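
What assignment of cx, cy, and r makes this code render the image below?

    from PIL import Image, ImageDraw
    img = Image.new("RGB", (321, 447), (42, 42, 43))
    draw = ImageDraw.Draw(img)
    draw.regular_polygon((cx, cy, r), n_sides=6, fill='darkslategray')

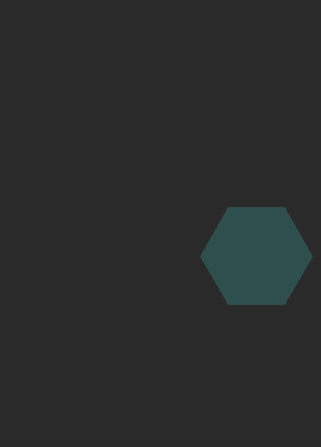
cx = 256, cy = 256, r = 56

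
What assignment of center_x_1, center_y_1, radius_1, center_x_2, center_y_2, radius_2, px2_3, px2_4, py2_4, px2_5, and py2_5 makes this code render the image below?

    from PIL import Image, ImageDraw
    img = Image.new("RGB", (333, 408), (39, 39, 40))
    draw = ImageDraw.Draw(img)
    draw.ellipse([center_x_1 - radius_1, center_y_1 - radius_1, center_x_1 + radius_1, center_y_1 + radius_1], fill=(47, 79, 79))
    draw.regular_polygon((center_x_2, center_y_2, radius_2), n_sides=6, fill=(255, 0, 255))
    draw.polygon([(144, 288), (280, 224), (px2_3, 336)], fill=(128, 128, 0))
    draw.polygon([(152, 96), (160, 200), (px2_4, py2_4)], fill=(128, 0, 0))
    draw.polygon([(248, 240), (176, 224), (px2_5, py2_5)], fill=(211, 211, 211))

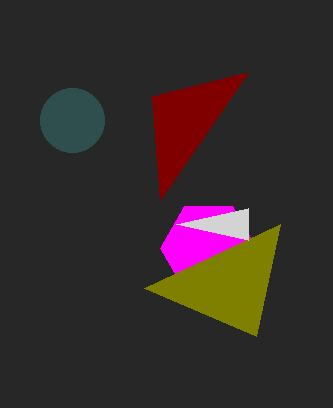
center_x_1 = 72, center_y_1 = 120, radius_1 = 32, center_x_2 = 208, center_y_2 = 248, radius_2 = 48, px2_3 = 256, px2_4 = 248, py2_4 = 72, px2_5 = 248, py2_5 = 208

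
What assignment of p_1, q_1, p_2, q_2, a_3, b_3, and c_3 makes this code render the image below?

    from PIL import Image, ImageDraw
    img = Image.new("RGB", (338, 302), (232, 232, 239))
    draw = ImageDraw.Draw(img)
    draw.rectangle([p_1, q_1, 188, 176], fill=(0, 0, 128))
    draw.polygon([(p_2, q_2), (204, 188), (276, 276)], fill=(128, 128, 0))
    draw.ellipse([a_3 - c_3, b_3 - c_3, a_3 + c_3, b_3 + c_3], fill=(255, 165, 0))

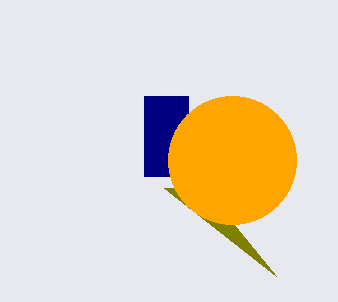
p_1 = 144, q_1 = 96, p_2 = 164, q_2 = 188, a_3 = 232, b_3 = 160, c_3 = 64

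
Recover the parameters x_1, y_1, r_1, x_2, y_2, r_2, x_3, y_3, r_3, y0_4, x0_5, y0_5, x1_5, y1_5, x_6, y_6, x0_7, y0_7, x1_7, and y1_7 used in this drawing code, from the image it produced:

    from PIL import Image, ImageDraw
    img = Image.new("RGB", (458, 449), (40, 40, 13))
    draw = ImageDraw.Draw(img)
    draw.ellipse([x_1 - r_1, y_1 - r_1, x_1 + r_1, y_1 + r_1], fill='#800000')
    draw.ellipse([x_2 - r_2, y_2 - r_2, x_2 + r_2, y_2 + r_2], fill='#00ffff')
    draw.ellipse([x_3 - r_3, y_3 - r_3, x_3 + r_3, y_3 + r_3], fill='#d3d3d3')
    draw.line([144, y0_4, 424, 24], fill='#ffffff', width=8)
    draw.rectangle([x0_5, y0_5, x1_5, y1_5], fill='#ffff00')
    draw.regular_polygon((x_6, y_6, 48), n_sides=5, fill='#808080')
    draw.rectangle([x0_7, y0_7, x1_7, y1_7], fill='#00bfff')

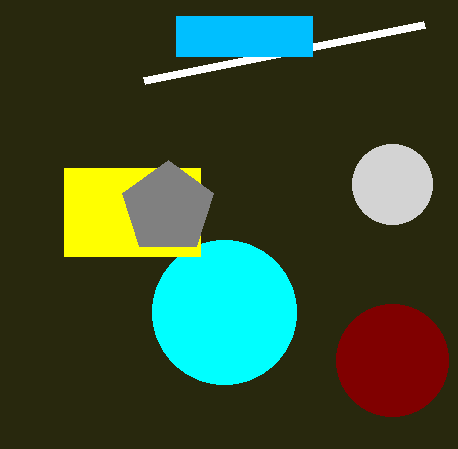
x_1 = 392; y_1 = 360; r_1 = 56; x_2 = 224; y_2 = 312; r_2 = 72; x_3 = 392; y_3 = 184; r_3 = 40; y0_4 = 80; x0_5 = 64; y0_5 = 168; x1_5 = 200; y1_5 = 256; x_6 = 168; y_6 = 208; x0_7 = 176; y0_7 = 16; x1_7 = 312; y1_7 = 56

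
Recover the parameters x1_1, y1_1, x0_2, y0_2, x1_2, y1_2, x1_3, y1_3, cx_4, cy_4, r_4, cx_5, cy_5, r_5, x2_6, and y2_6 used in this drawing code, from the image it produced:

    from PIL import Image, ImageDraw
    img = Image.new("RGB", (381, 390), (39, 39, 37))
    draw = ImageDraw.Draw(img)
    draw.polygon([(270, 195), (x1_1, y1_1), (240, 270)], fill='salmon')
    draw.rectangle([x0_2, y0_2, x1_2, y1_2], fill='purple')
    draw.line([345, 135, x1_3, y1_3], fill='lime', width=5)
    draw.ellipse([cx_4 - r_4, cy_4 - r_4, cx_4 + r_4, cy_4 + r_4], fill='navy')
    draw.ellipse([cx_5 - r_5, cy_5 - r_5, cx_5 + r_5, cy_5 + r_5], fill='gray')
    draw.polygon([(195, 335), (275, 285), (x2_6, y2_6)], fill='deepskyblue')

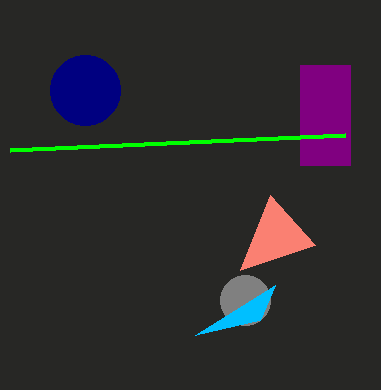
x1_1 = 315, y1_1 = 245, x0_2 = 300, y0_2 = 65, x1_2 = 350, y1_2 = 165, x1_3 = 10, y1_3 = 150, cx_4 = 85, cy_4 = 90, r_4 = 35, cx_5 = 245, cy_5 = 300, r_5 = 25, x2_6 = 260, y2_6 = 320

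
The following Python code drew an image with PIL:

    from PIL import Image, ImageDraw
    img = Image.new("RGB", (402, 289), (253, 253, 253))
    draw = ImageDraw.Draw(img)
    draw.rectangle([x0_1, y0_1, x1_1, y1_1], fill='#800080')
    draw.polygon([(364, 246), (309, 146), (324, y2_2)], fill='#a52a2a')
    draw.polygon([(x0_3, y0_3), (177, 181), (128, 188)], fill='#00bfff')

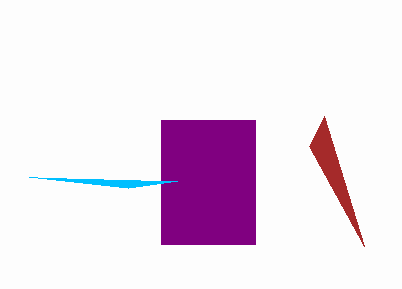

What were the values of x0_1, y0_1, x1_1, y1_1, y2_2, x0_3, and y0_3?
x0_1 = 161, y0_1 = 120, x1_1 = 255, y1_1 = 244, y2_2 = 116, x0_3 = 29, y0_3 = 177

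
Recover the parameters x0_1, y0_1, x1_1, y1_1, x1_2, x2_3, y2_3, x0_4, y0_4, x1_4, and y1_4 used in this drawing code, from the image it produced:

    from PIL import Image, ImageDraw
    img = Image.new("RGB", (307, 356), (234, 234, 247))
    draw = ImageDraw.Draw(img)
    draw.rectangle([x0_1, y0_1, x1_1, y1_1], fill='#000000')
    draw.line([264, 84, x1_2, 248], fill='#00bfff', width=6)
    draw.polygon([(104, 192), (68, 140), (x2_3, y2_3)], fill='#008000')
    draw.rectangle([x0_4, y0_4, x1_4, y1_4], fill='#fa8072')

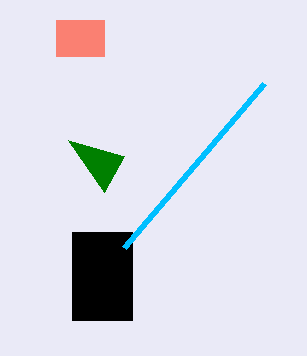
x0_1 = 72
y0_1 = 232
x1_1 = 132
y1_1 = 320
x1_2 = 124
x2_3 = 124
y2_3 = 156
x0_4 = 56
y0_4 = 20
x1_4 = 104
y1_4 = 56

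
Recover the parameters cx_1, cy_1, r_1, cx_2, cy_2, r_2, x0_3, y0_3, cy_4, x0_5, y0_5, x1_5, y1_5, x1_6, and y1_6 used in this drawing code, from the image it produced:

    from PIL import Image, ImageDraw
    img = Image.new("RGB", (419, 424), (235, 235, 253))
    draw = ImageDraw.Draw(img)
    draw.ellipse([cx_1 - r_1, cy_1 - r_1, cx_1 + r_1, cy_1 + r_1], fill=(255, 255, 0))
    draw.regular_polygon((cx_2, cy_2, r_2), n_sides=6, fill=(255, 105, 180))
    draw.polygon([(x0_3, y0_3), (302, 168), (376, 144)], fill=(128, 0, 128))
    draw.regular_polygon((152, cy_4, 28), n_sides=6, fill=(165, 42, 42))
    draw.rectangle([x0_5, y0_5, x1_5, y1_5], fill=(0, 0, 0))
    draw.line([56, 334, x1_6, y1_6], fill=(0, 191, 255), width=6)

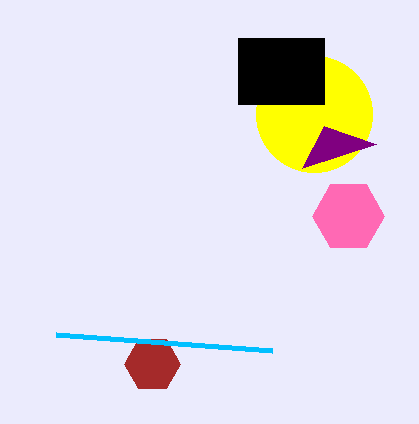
cx_1 = 314; cy_1 = 114; r_1 = 58; cx_2 = 348; cy_2 = 216; r_2 = 36; x0_3 = 324; y0_3 = 126; cy_4 = 364; x0_5 = 238; y0_5 = 38; x1_5 = 324; y1_5 = 104; x1_6 = 272; y1_6 = 350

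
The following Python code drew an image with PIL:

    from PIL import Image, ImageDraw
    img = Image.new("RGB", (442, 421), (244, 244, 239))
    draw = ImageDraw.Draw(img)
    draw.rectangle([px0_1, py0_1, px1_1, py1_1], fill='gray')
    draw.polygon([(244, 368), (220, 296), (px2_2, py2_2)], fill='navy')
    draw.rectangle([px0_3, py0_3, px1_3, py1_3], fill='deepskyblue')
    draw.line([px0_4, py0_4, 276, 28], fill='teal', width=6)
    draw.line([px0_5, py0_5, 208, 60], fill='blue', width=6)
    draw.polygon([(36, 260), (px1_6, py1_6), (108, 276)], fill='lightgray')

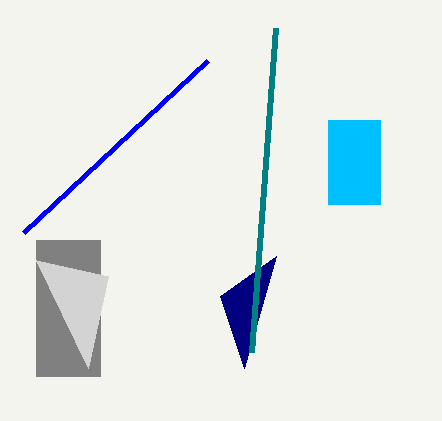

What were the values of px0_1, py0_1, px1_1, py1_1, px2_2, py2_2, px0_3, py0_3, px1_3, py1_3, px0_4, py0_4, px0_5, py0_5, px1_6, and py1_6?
px0_1 = 36; py0_1 = 240; px1_1 = 100; py1_1 = 376; px2_2 = 276; py2_2 = 256; px0_3 = 328; py0_3 = 120; px1_3 = 380; py1_3 = 204; px0_4 = 252; py0_4 = 352; px0_5 = 24; py0_5 = 232; px1_6 = 88; py1_6 = 368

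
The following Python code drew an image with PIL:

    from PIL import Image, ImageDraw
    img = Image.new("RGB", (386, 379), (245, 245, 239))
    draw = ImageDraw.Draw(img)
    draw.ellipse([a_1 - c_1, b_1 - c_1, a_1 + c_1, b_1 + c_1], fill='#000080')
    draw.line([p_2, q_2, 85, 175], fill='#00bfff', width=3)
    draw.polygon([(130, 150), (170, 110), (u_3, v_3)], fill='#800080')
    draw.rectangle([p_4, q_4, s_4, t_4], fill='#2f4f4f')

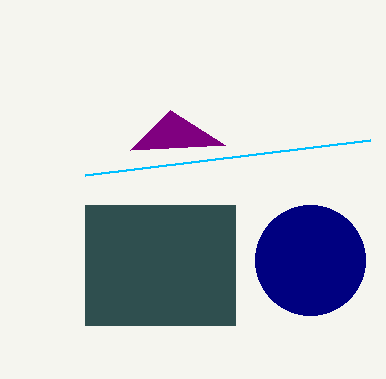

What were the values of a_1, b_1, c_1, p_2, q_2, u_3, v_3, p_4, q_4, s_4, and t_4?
a_1 = 310; b_1 = 260; c_1 = 55; p_2 = 370; q_2 = 140; u_3 = 225; v_3 = 145; p_4 = 85; q_4 = 205; s_4 = 235; t_4 = 325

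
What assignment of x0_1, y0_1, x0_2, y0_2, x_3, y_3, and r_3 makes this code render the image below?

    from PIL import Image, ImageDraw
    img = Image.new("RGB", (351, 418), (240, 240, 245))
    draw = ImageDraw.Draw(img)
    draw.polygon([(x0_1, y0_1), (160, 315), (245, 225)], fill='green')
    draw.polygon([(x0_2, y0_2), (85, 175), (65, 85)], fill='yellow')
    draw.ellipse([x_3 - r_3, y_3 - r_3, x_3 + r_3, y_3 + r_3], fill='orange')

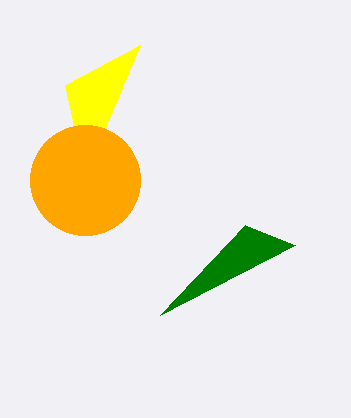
x0_1 = 295, y0_1 = 245, x0_2 = 140, y0_2 = 45, x_3 = 85, y_3 = 180, r_3 = 55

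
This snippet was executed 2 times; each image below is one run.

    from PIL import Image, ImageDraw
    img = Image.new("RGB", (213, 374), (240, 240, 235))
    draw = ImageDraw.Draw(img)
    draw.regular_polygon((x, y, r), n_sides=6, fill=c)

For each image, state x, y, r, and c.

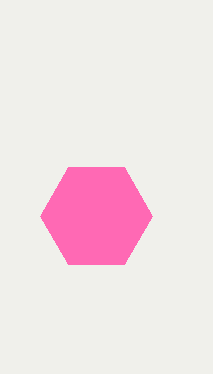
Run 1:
x = 96
y = 216
r = 56
c = 'hotpink'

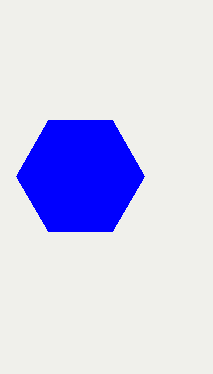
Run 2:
x = 80; y = 176; r = 64; c = 'blue'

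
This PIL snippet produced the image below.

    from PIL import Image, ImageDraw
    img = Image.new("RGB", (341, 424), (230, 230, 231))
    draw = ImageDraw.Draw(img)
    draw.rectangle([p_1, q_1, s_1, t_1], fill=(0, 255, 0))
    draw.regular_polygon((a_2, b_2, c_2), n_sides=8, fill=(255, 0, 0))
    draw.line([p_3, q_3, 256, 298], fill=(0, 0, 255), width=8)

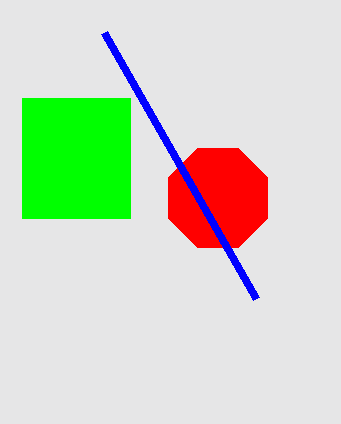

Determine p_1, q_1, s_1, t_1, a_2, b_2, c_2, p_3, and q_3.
p_1 = 22
q_1 = 98
s_1 = 130
t_1 = 218
a_2 = 218
b_2 = 198
c_2 = 54
p_3 = 104
q_3 = 32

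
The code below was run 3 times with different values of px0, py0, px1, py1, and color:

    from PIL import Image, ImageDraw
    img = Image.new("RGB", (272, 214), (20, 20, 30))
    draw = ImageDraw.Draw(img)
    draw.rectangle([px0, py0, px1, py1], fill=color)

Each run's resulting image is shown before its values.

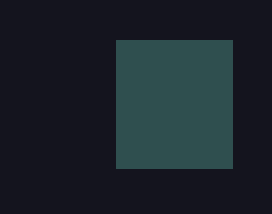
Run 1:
px0 = 116, py0 = 40, px1 = 232, py1 = 168, color = 'darkslategray'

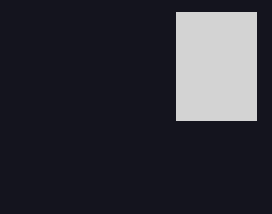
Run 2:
px0 = 176; py0 = 12; px1 = 256; py1 = 120; color = 'lightgray'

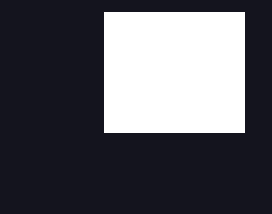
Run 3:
px0 = 104, py0 = 12, px1 = 244, py1 = 132, color = 'white'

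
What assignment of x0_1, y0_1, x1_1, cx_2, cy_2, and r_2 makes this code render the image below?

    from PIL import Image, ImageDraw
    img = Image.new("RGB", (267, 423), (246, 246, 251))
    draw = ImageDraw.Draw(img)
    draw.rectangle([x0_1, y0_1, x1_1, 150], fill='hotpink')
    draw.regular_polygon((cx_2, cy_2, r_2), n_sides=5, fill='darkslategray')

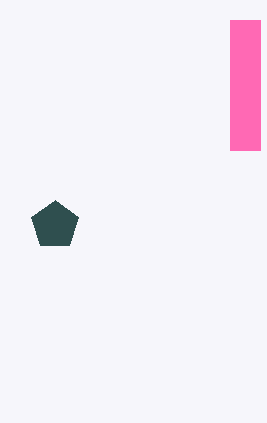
x0_1 = 230, y0_1 = 20, x1_1 = 260, cx_2 = 55, cy_2 = 225, r_2 = 25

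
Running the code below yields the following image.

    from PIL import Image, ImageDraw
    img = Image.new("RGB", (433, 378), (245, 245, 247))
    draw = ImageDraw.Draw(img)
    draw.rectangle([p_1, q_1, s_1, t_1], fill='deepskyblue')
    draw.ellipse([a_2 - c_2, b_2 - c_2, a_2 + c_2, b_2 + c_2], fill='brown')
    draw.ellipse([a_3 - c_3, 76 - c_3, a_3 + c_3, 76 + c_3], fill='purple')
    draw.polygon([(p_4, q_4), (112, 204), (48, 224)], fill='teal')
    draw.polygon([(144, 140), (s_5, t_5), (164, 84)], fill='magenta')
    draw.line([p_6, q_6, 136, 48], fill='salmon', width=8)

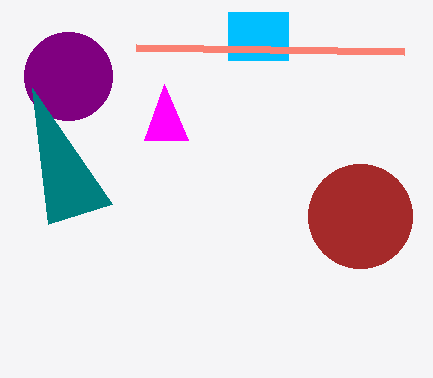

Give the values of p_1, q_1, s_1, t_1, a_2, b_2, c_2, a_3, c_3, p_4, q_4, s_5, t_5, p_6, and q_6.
p_1 = 228; q_1 = 12; s_1 = 288; t_1 = 60; a_2 = 360; b_2 = 216; c_2 = 52; a_3 = 68; c_3 = 44; p_4 = 32; q_4 = 88; s_5 = 188; t_5 = 140; p_6 = 404; q_6 = 52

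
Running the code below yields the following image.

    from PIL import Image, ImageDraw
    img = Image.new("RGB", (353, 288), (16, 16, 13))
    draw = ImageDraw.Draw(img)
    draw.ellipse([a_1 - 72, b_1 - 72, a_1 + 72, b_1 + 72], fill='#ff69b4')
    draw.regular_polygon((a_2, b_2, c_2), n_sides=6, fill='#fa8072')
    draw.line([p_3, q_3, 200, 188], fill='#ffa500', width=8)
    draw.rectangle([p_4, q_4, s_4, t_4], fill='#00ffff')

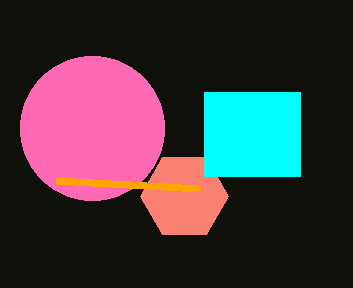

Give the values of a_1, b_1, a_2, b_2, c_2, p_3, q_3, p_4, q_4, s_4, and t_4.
a_1 = 92, b_1 = 128, a_2 = 184, b_2 = 196, c_2 = 44, p_3 = 56, q_3 = 180, p_4 = 204, q_4 = 92, s_4 = 300, t_4 = 176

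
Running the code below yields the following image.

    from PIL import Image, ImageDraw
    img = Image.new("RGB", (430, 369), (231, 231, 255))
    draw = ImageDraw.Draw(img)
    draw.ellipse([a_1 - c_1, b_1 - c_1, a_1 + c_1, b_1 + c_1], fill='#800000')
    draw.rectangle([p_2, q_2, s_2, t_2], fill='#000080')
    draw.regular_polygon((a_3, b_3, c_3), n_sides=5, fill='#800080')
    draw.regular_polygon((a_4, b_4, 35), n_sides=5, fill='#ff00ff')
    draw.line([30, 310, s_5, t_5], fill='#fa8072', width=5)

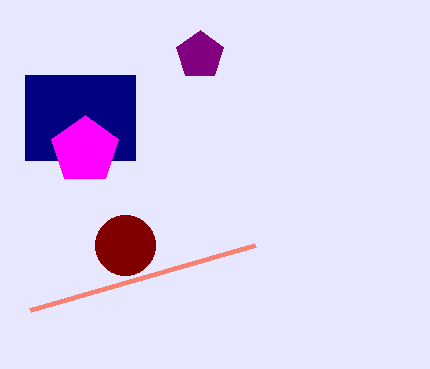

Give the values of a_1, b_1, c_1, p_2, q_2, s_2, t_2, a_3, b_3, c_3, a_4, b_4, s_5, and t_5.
a_1 = 125
b_1 = 245
c_1 = 30
p_2 = 25
q_2 = 75
s_2 = 135
t_2 = 160
a_3 = 200
b_3 = 55
c_3 = 25
a_4 = 85
b_4 = 150
s_5 = 255
t_5 = 245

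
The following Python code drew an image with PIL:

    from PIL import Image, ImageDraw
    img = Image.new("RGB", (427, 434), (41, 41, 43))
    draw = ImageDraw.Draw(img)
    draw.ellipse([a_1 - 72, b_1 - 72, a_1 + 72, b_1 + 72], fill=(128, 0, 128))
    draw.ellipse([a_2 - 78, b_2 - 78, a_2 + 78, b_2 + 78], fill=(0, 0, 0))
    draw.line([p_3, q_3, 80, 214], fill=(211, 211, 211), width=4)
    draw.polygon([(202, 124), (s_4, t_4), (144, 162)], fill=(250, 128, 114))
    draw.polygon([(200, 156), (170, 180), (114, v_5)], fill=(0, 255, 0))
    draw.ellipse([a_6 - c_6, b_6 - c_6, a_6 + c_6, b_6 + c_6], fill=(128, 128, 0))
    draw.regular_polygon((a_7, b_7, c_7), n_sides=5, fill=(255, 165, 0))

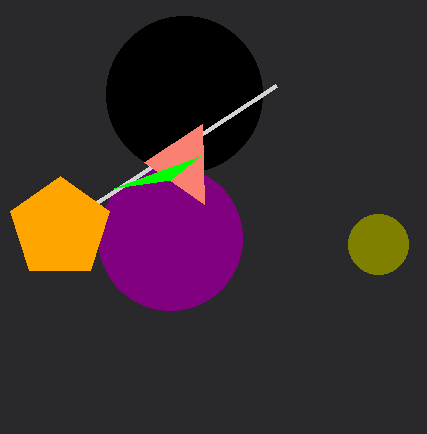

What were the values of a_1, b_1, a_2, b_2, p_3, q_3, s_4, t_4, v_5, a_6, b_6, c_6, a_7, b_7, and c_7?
a_1 = 170, b_1 = 238, a_2 = 184, b_2 = 94, p_3 = 276, q_3 = 86, s_4 = 204, t_4 = 204, v_5 = 188, a_6 = 378, b_6 = 244, c_6 = 30, a_7 = 60, b_7 = 228, c_7 = 52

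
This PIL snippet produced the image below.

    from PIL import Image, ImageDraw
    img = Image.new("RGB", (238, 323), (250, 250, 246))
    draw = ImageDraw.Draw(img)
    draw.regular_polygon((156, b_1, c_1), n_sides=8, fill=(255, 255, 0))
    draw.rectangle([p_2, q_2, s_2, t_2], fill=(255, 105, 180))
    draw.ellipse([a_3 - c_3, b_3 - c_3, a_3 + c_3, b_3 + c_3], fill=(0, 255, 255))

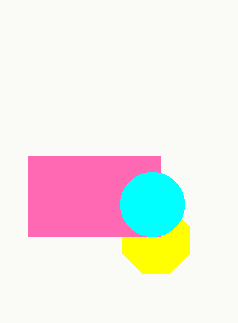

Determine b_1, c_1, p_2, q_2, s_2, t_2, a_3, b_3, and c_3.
b_1 = 240; c_1 = 36; p_2 = 28; q_2 = 156; s_2 = 160; t_2 = 236; a_3 = 152; b_3 = 204; c_3 = 32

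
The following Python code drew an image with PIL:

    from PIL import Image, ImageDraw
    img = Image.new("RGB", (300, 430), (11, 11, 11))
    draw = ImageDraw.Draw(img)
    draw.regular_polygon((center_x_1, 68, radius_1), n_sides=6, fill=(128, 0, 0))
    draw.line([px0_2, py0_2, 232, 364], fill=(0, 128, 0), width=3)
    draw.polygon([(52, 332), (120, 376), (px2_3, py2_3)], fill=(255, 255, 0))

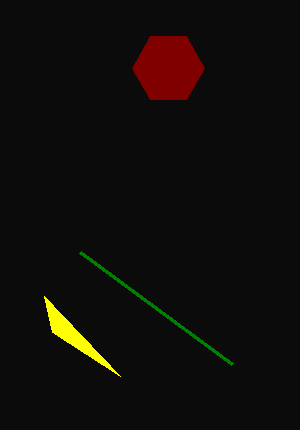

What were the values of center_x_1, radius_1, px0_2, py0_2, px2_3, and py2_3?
center_x_1 = 168
radius_1 = 36
px0_2 = 80
py0_2 = 252
px2_3 = 44
py2_3 = 296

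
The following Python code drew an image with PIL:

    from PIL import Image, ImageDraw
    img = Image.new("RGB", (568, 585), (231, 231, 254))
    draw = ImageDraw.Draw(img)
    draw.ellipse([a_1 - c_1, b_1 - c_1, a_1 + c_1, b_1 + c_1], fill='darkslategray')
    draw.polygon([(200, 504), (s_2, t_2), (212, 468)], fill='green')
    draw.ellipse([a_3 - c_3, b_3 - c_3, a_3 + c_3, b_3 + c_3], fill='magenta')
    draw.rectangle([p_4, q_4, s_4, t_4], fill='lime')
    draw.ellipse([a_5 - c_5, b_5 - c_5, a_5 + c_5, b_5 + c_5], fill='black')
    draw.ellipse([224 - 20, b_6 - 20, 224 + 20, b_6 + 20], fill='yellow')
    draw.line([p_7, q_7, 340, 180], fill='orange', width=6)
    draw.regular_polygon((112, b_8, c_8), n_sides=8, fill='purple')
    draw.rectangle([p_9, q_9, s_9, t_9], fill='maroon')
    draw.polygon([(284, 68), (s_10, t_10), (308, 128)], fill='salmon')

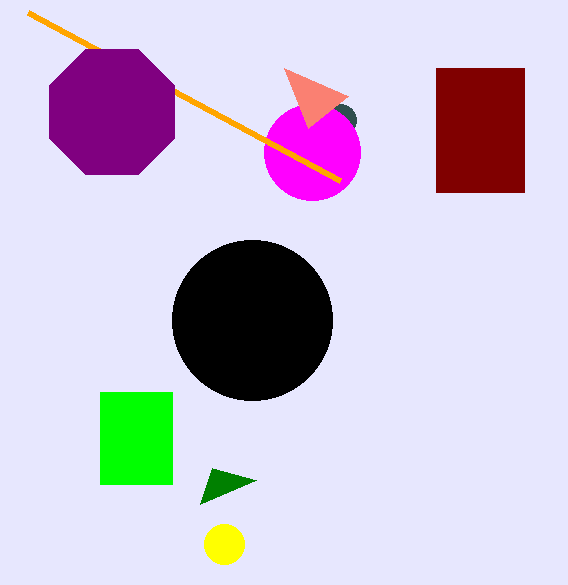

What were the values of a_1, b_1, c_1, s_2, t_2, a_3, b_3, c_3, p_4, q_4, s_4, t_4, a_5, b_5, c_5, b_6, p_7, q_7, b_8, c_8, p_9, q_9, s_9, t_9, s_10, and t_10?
a_1 = 340; b_1 = 120; c_1 = 16; s_2 = 256; t_2 = 480; a_3 = 312; b_3 = 152; c_3 = 48; p_4 = 100; q_4 = 392; s_4 = 172; t_4 = 484; a_5 = 252; b_5 = 320; c_5 = 80; b_6 = 544; p_7 = 28; q_7 = 12; b_8 = 112; c_8 = 68; p_9 = 436; q_9 = 68; s_9 = 524; t_9 = 192; s_10 = 348; t_10 = 96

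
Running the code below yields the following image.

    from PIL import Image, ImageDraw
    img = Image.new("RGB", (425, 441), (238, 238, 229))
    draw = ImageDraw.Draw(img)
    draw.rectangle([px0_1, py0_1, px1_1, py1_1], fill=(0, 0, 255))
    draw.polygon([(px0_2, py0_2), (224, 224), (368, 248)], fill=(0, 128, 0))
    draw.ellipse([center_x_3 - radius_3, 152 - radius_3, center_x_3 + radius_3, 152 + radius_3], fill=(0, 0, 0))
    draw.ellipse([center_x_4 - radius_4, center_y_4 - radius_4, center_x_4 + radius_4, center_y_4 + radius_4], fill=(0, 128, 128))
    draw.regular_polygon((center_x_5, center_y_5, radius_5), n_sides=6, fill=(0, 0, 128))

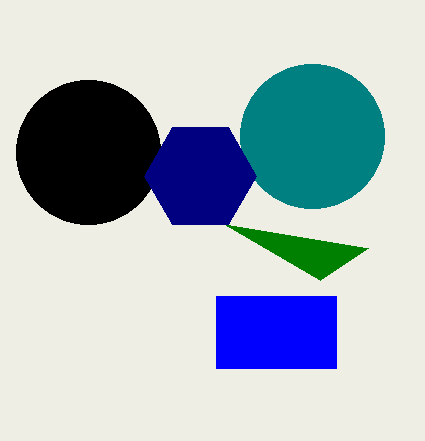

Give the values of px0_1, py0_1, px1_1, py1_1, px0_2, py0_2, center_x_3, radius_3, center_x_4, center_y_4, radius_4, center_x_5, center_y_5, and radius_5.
px0_1 = 216, py0_1 = 296, px1_1 = 336, py1_1 = 368, px0_2 = 320, py0_2 = 280, center_x_3 = 88, radius_3 = 72, center_x_4 = 312, center_y_4 = 136, radius_4 = 72, center_x_5 = 200, center_y_5 = 176, radius_5 = 56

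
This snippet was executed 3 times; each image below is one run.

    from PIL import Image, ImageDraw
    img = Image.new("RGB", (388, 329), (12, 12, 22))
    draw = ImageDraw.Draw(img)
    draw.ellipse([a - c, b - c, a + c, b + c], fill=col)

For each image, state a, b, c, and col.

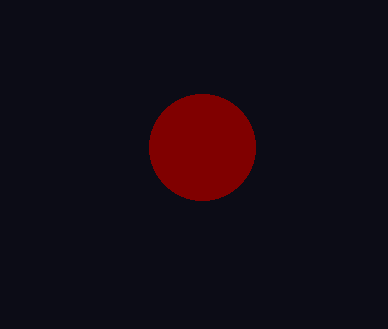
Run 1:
a = 202; b = 147; c = 53; col = 'maroon'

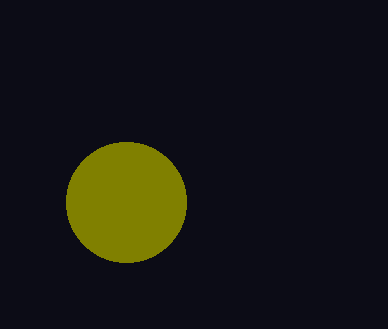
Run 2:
a = 126; b = 202; c = 60; col = 'olive'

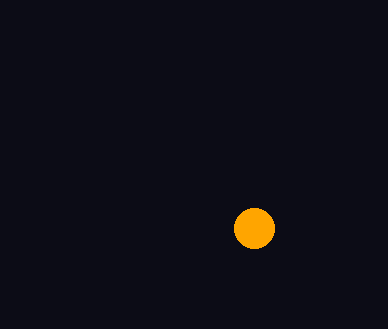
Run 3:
a = 254, b = 228, c = 20, col = 'orange'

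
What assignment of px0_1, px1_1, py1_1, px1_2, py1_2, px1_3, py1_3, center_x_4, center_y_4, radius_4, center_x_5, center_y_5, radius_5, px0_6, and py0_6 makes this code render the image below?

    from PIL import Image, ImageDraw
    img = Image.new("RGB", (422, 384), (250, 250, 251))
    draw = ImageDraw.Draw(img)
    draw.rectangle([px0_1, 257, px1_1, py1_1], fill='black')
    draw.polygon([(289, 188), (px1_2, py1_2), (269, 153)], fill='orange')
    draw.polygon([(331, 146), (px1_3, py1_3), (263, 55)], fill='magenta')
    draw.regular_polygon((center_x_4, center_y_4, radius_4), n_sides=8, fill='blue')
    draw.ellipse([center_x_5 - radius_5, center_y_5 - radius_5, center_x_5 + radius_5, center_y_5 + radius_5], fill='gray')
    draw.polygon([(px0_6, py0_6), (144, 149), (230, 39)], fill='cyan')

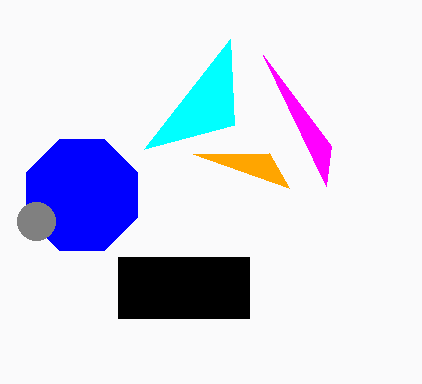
px0_1 = 118, px1_1 = 249, py1_1 = 318, px1_2 = 193, py1_2 = 154, px1_3 = 326, py1_3 = 186, center_x_4 = 82, center_y_4 = 195, radius_4 = 60, center_x_5 = 36, center_y_5 = 221, radius_5 = 19, px0_6 = 234, py0_6 = 125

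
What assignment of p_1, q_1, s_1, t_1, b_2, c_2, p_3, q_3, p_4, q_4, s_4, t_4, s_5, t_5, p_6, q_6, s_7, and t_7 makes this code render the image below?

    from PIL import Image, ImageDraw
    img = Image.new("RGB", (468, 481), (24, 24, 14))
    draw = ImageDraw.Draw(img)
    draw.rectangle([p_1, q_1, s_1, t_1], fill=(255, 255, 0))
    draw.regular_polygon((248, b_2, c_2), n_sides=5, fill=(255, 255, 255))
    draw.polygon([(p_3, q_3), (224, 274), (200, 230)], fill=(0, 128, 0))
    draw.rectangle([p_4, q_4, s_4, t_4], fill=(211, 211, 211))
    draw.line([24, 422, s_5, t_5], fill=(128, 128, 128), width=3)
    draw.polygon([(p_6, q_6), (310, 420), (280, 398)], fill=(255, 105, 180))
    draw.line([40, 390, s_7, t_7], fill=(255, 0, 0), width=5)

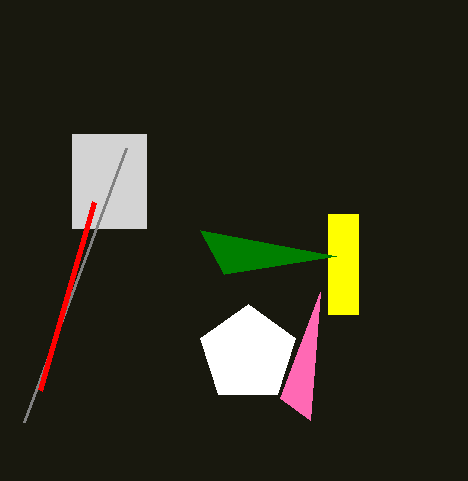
p_1 = 328
q_1 = 214
s_1 = 358
t_1 = 314
b_2 = 354
c_2 = 50
p_3 = 336
q_3 = 256
p_4 = 72
q_4 = 134
s_4 = 146
t_4 = 228
s_5 = 126
t_5 = 148
p_6 = 320
q_6 = 292
s_7 = 94
t_7 = 202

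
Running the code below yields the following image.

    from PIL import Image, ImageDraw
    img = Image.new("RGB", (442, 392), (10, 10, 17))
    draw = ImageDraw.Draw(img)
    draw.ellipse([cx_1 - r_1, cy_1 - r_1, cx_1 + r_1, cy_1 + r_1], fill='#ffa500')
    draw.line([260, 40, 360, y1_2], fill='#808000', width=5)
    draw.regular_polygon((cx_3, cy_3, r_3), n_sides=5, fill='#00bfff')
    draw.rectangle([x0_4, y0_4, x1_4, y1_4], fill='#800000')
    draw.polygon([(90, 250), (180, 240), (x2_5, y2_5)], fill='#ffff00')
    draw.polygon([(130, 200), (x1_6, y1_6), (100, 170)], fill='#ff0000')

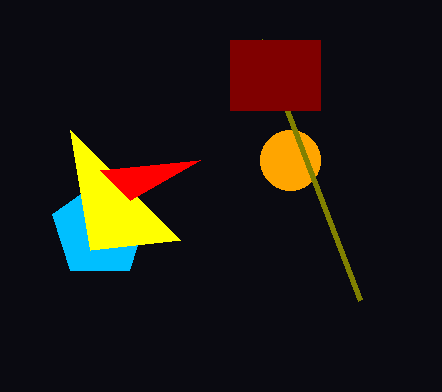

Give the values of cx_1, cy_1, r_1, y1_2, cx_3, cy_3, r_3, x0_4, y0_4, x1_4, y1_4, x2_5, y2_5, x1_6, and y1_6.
cx_1 = 290; cy_1 = 160; r_1 = 30; y1_2 = 300; cx_3 = 100; cy_3 = 230; r_3 = 50; x0_4 = 230; y0_4 = 40; x1_4 = 320; y1_4 = 110; x2_5 = 70; y2_5 = 130; x1_6 = 200; y1_6 = 160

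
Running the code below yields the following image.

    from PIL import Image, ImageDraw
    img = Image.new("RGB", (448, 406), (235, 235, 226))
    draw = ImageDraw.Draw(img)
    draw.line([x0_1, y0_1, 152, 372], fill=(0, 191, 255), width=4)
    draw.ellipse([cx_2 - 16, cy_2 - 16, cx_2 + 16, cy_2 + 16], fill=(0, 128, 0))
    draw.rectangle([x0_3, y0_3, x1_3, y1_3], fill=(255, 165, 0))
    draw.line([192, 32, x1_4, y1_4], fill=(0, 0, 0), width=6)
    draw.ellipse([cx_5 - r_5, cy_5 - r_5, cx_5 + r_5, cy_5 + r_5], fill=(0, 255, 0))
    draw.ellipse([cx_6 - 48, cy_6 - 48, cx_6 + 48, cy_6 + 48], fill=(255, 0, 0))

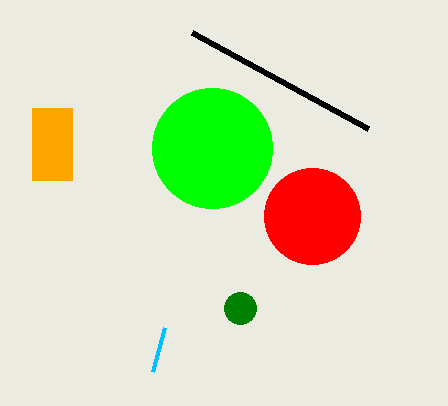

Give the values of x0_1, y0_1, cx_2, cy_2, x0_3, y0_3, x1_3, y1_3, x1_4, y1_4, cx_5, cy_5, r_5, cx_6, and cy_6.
x0_1 = 164; y0_1 = 328; cx_2 = 240; cy_2 = 308; x0_3 = 32; y0_3 = 108; x1_3 = 72; y1_3 = 180; x1_4 = 368; y1_4 = 128; cx_5 = 212; cy_5 = 148; r_5 = 60; cx_6 = 312; cy_6 = 216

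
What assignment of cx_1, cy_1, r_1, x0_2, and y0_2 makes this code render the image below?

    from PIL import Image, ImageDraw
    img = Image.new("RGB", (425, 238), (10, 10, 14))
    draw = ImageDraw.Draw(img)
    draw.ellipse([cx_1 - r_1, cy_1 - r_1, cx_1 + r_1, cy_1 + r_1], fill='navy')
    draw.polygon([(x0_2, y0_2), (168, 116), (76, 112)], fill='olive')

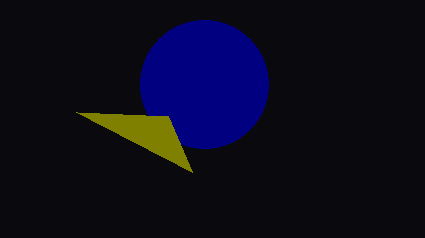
cx_1 = 204; cy_1 = 84; r_1 = 64; x0_2 = 192; y0_2 = 172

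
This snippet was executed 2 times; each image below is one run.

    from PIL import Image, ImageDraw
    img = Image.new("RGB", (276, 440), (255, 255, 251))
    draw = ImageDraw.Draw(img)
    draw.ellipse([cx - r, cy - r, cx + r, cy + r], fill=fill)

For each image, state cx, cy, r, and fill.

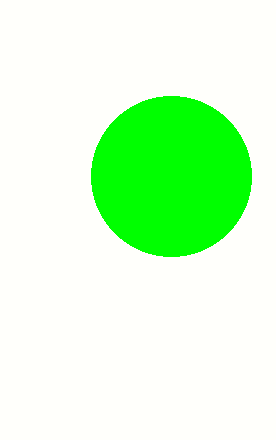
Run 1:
cx = 171, cy = 176, r = 80, fill = 'lime'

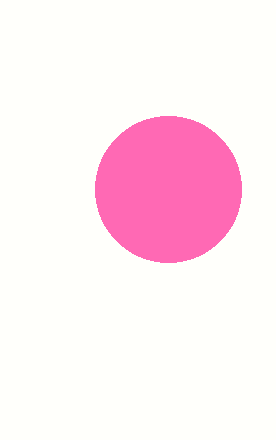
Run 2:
cx = 168; cy = 189; r = 73; fill = 'hotpink'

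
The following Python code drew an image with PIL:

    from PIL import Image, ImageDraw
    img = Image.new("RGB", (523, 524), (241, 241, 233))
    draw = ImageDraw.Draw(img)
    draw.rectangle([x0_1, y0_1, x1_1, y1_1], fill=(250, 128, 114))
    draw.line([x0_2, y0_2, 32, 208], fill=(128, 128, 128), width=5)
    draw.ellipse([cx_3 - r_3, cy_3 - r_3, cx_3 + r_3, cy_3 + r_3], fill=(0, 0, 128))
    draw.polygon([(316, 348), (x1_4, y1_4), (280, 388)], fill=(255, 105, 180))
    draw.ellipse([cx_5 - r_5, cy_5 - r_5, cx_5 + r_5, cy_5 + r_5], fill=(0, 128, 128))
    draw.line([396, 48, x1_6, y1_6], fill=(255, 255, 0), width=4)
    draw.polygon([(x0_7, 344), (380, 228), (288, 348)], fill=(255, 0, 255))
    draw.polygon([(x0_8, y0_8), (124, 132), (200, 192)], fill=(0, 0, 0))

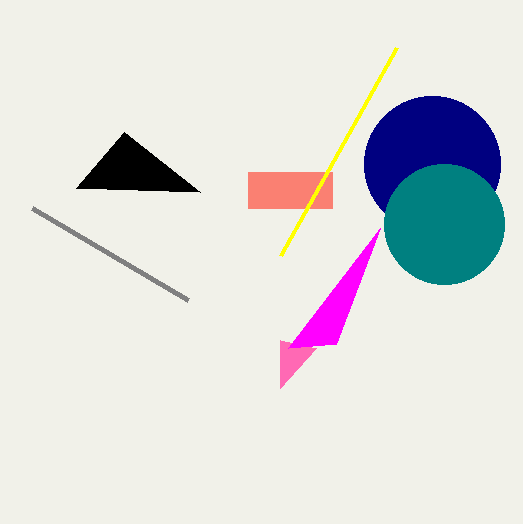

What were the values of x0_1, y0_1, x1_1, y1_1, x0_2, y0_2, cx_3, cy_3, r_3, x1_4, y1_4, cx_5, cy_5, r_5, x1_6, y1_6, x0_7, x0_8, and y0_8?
x0_1 = 248; y0_1 = 172; x1_1 = 332; y1_1 = 208; x0_2 = 188; y0_2 = 300; cx_3 = 432; cy_3 = 164; r_3 = 68; x1_4 = 280; y1_4 = 340; cx_5 = 444; cy_5 = 224; r_5 = 60; x1_6 = 280; y1_6 = 256; x0_7 = 336; x0_8 = 76; y0_8 = 188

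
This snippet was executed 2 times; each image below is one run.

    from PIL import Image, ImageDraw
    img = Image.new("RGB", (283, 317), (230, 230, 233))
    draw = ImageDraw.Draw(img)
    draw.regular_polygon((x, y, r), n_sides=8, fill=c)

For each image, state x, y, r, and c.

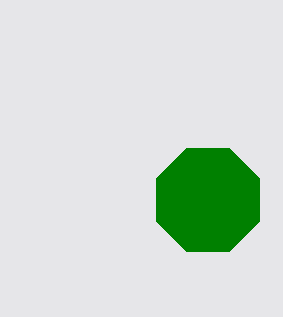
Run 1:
x = 208; y = 200; r = 56; c = 'green'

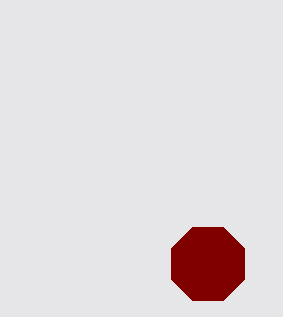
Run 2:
x = 208; y = 264; r = 40; c = 'maroon'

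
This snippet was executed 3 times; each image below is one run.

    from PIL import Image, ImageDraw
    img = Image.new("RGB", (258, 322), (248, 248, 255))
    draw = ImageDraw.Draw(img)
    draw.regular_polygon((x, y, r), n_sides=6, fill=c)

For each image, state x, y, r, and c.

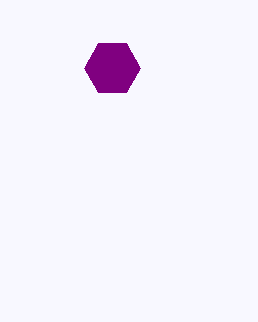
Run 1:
x = 112; y = 68; r = 28; c = 'purple'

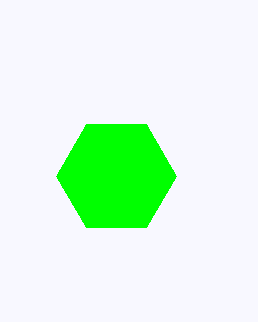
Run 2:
x = 116; y = 176; r = 60; c = 'lime'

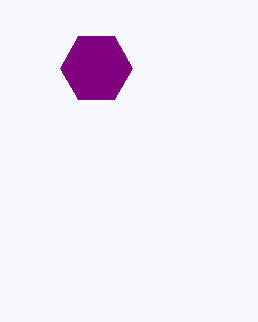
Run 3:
x = 96
y = 68
r = 36
c = 'purple'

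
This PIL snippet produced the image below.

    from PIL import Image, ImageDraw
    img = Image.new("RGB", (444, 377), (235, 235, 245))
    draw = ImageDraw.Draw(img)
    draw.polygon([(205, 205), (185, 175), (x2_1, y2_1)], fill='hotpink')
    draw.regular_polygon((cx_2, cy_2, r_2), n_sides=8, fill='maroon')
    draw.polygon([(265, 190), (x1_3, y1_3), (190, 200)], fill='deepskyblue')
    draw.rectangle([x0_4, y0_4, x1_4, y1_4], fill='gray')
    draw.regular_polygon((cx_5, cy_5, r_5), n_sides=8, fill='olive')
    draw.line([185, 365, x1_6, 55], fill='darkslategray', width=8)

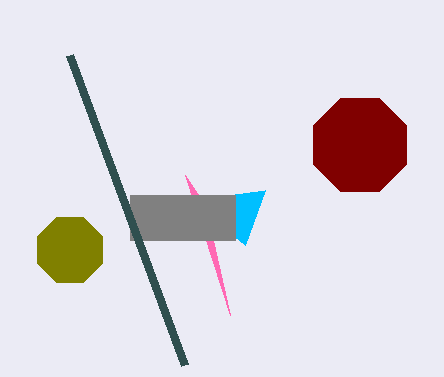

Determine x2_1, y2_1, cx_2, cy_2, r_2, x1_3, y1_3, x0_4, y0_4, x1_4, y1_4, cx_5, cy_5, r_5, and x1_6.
x2_1 = 230
y2_1 = 315
cx_2 = 360
cy_2 = 145
r_2 = 50
x1_3 = 245
y1_3 = 245
x0_4 = 130
y0_4 = 195
x1_4 = 235
y1_4 = 240
cx_5 = 70
cy_5 = 250
r_5 = 35
x1_6 = 70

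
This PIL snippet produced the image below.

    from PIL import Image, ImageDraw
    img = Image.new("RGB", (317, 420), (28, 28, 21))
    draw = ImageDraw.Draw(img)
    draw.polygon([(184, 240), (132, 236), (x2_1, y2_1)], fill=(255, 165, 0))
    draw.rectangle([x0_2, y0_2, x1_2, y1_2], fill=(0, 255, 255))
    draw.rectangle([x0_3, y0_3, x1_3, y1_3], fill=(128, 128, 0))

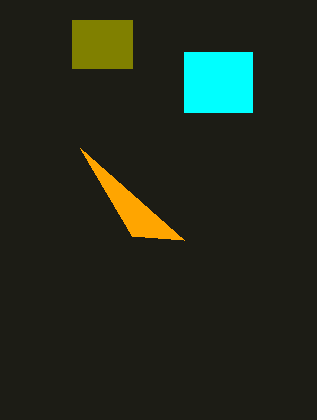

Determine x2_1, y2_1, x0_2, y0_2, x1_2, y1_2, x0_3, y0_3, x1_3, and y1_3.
x2_1 = 80; y2_1 = 148; x0_2 = 184; y0_2 = 52; x1_2 = 252; y1_2 = 112; x0_3 = 72; y0_3 = 20; x1_3 = 132; y1_3 = 68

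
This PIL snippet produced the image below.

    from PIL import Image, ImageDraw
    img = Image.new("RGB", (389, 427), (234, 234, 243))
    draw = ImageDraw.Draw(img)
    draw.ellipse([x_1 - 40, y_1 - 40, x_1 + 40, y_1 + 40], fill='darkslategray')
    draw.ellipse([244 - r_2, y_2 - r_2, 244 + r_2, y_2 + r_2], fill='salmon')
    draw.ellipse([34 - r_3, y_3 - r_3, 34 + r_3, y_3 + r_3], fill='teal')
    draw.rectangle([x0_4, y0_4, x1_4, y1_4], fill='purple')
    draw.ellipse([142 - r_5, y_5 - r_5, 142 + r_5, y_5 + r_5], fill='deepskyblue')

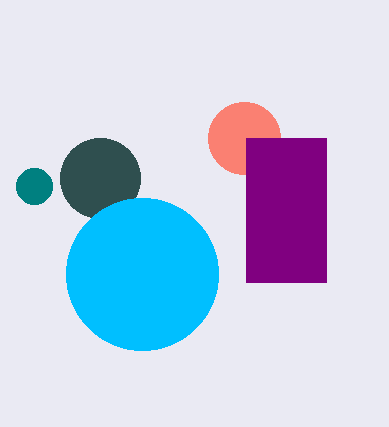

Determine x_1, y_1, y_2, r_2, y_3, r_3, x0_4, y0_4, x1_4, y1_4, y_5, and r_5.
x_1 = 100; y_1 = 178; y_2 = 138; r_2 = 36; y_3 = 186; r_3 = 18; x0_4 = 246; y0_4 = 138; x1_4 = 326; y1_4 = 282; y_5 = 274; r_5 = 76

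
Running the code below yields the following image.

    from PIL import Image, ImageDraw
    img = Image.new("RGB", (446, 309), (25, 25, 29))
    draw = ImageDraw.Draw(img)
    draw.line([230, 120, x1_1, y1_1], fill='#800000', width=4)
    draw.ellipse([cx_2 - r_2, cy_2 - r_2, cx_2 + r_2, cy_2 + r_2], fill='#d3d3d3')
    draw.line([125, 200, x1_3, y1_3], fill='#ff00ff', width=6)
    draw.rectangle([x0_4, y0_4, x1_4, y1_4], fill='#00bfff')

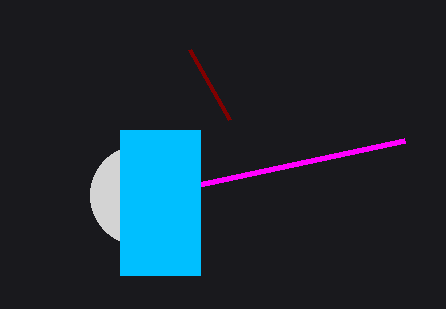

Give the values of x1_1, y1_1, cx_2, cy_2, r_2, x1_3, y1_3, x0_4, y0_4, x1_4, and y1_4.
x1_1 = 190, y1_1 = 50, cx_2 = 140, cy_2 = 195, r_2 = 50, x1_3 = 405, y1_3 = 140, x0_4 = 120, y0_4 = 130, x1_4 = 200, y1_4 = 275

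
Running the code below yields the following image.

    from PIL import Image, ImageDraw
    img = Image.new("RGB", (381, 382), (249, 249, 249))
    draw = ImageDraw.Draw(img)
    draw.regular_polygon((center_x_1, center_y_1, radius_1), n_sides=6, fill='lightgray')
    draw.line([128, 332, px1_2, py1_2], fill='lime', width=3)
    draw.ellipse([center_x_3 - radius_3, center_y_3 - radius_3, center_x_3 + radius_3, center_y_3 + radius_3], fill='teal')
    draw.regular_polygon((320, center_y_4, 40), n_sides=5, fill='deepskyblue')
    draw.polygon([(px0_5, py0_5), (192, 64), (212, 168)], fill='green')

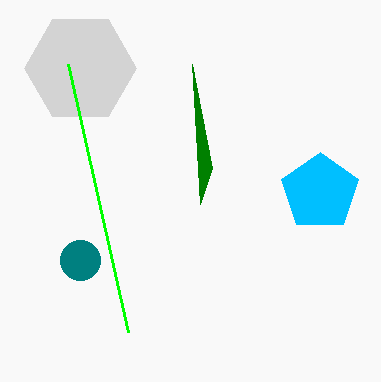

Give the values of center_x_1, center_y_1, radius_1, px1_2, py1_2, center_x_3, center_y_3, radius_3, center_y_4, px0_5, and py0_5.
center_x_1 = 80, center_y_1 = 68, radius_1 = 56, px1_2 = 68, py1_2 = 64, center_x_3 = 80, center_y_3 = 260, radius_3 = 20, center_y_4 = 192, px0_5 = 200, py0_5 = 204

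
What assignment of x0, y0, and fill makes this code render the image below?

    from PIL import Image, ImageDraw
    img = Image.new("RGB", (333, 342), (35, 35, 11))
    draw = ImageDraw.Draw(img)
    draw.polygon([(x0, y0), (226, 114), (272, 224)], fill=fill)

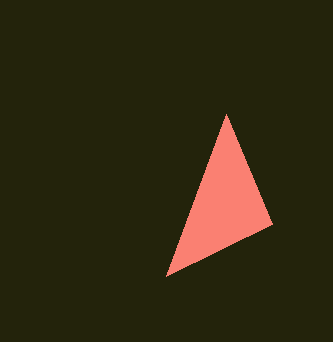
x0 = 166
y0 = 276
fill = 'salmon'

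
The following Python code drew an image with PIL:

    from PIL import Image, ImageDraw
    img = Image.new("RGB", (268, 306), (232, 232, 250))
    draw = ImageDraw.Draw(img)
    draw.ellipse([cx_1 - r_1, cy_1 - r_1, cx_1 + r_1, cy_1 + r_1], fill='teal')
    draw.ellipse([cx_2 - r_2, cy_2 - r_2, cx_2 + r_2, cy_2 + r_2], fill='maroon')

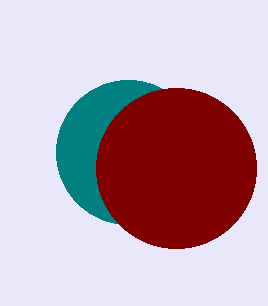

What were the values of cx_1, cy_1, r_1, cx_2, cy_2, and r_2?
cx_1 = 128; cy_1 = 152; r_1 = 72; cx_2 = 176; cy_2 = 168; r_2 = 80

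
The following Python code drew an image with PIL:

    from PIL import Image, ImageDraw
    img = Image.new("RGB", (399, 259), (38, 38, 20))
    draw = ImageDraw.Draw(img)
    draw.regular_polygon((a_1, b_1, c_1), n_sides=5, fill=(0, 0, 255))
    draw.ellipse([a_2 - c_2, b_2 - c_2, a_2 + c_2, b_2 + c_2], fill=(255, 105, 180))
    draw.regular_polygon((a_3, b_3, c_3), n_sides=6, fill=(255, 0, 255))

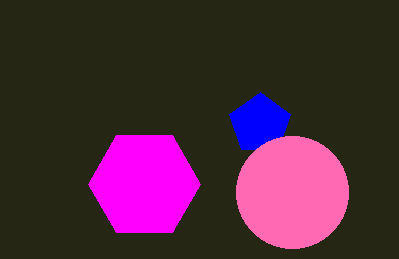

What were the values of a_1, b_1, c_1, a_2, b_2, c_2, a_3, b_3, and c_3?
a_1 = 260
b_1 = 124
c_1 = 32
a_2 = 292
b_2 = 192
c_2 = 56
a_3 = 144
b_3 = 184
c_3 = 56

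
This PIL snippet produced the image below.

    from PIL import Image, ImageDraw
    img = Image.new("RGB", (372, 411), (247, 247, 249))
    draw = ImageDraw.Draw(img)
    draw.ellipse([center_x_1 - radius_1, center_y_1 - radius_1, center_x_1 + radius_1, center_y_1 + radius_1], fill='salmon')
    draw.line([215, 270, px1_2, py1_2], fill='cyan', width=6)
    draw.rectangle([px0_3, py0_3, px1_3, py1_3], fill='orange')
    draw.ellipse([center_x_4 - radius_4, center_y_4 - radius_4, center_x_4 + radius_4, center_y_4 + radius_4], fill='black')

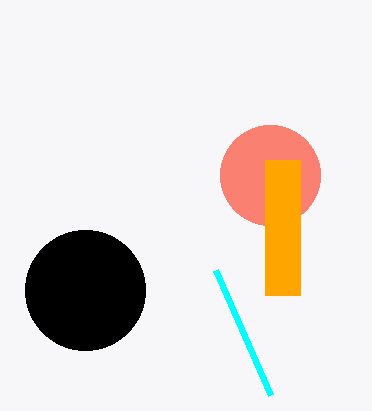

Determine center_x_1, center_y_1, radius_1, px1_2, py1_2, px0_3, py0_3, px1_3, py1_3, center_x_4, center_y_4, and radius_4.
center_x_1 = 270
center_y_1 = 175
radius_1 = 50
px1_2 = 270
py1_2 = 395
px0_3 = 265
py0_3 = 160
px1_3 = 300
py1_3 = 295
center_x_4 = 85
center_y_4 = 290
radius_4 = 60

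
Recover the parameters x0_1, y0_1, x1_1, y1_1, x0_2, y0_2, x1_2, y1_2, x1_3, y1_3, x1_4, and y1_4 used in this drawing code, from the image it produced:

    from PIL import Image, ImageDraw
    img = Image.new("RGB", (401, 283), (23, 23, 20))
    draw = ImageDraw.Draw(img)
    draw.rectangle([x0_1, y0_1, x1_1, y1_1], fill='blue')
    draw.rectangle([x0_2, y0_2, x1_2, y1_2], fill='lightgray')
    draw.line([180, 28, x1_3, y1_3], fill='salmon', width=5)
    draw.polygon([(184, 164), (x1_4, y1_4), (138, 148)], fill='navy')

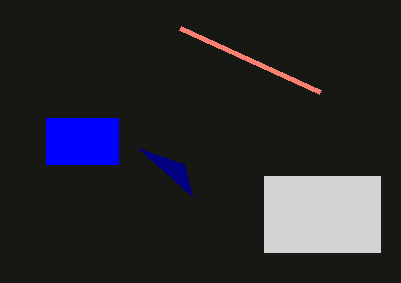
x0_1 = 46
y0_1 = 118
x1_1 = 118
y1_1 = 164
x0_2 = 264
y0_2 = 176
x1_2 = 380
y1_2 = 252
x1_3 = 320
y1_3 = 92
x1_4 = 192
y1_4 = 196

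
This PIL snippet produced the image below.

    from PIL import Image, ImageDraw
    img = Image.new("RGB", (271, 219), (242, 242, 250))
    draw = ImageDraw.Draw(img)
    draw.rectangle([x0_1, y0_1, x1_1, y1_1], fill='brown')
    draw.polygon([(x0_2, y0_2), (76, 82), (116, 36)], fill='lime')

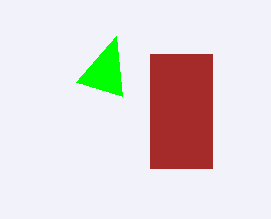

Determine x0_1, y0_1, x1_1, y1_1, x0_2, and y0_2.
x0_1 = 150, y0_1 = 54, x1_1 = 212, y1_1 = 168, x0_2 = 122, y0_2 = 96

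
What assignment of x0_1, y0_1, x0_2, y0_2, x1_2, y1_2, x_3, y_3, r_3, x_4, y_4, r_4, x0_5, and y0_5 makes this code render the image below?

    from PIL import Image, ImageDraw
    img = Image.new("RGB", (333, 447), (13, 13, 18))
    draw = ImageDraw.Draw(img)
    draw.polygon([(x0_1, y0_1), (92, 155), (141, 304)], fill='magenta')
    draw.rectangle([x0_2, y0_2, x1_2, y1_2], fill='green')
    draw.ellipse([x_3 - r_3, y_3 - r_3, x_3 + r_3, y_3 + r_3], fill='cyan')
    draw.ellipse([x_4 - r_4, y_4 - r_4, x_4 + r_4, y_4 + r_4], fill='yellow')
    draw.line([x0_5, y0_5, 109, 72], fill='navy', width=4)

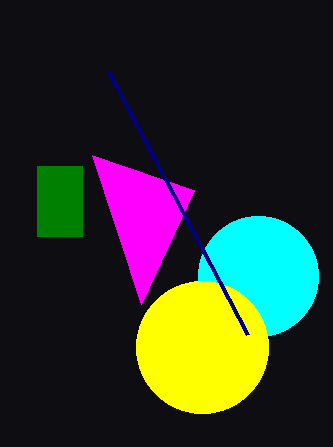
x0_1 = 194
y0_1 = 190
x0_2 = 37
y0_2 = 166
x1_2 = 82
y1_2 = 236
x_3 = 258
y_3 = 276
r_3 = 60
x_4 = 202
y_4 = 347
r_4 = 66
x0_5 = 248
y0_5 = 335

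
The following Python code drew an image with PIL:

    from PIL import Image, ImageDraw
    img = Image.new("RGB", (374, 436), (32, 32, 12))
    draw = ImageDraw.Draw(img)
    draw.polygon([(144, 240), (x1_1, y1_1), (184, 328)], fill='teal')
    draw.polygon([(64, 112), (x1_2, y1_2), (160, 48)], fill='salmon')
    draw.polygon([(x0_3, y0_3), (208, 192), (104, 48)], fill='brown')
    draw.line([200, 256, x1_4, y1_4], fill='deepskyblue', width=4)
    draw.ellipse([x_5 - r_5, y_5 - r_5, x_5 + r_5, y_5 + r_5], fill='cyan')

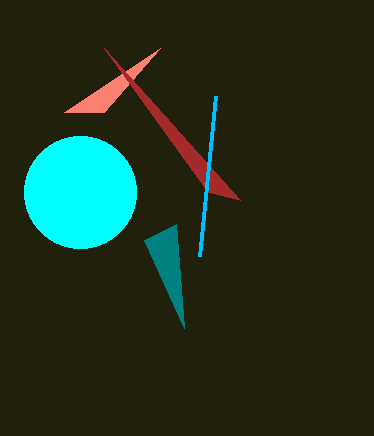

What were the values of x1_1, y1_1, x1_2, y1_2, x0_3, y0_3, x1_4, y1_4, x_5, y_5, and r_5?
x1_1 = 176; y1_1 = 224; x1_2 = 104; y1_2 = 112; x0_3 = 240; y0_3 = 200; x1_4 = 216; y1_4 = 96; x_5 = 80; y_5 = 192; r_5 = 56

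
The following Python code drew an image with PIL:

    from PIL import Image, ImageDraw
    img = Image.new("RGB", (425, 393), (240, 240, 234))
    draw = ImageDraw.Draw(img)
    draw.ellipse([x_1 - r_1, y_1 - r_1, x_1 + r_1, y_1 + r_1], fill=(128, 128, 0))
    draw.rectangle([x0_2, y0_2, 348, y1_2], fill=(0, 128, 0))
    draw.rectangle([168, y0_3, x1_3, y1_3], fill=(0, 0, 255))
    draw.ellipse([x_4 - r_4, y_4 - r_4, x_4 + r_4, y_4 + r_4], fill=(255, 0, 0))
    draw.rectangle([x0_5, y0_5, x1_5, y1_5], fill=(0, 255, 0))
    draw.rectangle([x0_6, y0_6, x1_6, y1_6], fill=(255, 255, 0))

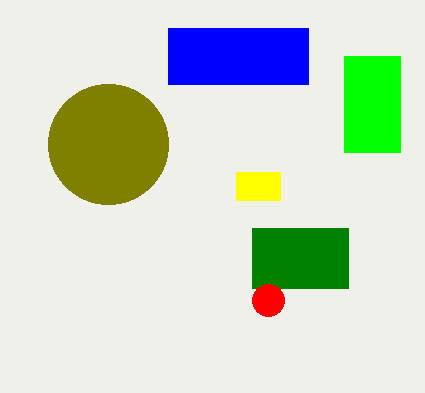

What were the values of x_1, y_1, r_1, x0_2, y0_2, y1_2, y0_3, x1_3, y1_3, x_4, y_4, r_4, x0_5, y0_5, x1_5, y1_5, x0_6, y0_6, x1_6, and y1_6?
x_1 = 108
y_1 = 144
r_1 = 60
x0_2 = 252
y0_2 = 228
y1_2 = 288
y0_3 = 28
x1_3 = 308
y1_3 = 84
x_4 = 268
y_4 = 300
r_4 = 16
x0_5 = 344
y0_5 = 56
x1_5 = 400
y1_5 = 152
x0_6 = 236
y0_6 = 172
x1_6 = 280
y1_6 = 200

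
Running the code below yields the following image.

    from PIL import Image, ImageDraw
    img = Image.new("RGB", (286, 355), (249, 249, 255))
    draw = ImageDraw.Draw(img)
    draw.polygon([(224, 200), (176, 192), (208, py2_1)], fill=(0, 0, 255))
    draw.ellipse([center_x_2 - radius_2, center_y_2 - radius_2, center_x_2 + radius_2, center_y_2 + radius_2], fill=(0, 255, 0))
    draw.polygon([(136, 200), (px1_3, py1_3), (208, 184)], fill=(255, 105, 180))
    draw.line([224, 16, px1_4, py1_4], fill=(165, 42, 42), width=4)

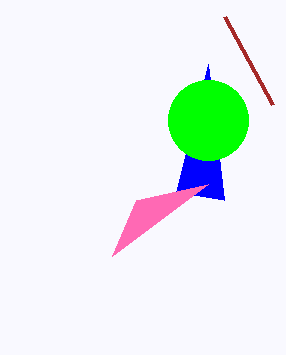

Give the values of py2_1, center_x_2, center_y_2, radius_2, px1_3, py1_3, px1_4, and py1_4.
py2_1 = 64
center_x_2 = 208
center_y_2 = 120
radius_2 = 40
px1_3 = 112
py1_3 = 256
px1_4 = 272
py1_4 = 104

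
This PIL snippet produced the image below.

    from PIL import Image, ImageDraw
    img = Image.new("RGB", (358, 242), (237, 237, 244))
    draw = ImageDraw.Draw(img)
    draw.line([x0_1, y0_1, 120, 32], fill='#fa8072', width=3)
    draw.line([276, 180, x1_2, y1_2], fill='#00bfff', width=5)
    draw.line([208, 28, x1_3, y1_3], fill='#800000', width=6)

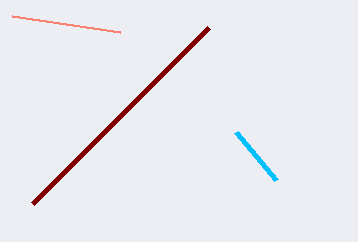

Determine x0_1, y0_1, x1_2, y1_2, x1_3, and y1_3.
x0_1 = 12, y0_1 = 16, x1_2 = 236, y1_2 = 132, x1_3 = 32, y1_3 = 204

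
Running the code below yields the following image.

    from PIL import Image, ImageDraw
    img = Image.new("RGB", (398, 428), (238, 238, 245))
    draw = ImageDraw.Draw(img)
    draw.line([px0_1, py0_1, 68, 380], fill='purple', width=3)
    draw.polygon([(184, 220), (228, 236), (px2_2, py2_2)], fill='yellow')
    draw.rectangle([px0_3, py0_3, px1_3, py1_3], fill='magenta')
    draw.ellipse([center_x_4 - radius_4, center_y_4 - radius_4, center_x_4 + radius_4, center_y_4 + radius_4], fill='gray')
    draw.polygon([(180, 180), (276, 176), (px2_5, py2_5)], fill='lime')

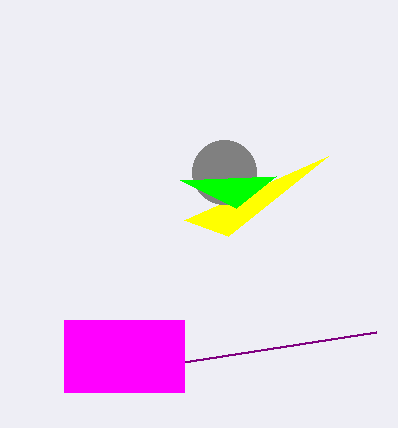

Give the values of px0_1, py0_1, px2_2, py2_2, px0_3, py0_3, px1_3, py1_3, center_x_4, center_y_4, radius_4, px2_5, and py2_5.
px0_1 = 376; py0_1 = 332; px2_2 = 328; py2_2 = 156; px0_3 = 64; py0_3 = 320; px1_3 = 184; py1_3 = 392; center_x_4 = 224; center_y_4 = 172; radius_4 = 32; px2_5 = 236; py2_5 = 208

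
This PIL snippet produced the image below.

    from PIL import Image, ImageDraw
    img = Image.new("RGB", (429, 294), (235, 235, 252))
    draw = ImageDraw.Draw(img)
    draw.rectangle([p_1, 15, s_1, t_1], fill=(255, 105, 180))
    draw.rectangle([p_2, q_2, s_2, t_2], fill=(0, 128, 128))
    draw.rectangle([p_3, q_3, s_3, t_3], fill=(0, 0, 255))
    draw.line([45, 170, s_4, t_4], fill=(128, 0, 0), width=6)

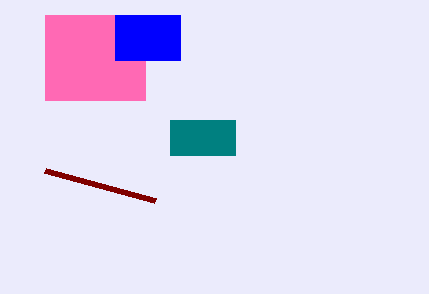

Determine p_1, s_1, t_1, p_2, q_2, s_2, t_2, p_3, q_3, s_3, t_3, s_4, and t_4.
p_1 = 45
s_1 = 145
t_1 = 100
p_2 = 170
q_2 = 120
s_2 = 235
t_2 = 155
p_3 = 115
q_3 = 15
s_3 = 180
t_3 = 60
s_4 = 155
t_4 = 200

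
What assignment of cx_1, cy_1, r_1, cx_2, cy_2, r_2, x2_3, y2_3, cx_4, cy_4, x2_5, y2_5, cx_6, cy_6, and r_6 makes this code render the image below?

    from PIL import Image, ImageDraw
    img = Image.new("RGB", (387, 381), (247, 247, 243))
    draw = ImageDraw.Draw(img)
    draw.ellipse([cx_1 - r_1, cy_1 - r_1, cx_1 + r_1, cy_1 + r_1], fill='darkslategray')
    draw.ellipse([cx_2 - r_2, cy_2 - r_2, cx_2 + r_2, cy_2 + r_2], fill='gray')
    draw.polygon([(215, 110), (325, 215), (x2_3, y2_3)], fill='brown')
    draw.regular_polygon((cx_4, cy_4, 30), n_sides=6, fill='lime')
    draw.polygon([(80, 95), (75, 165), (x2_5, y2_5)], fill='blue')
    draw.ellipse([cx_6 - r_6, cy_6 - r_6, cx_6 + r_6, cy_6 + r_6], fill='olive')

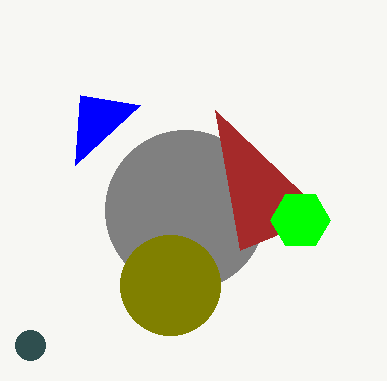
cx_1 = 30; cy_1 = 345; r_1 = 15; cx_2 = 185; cy_2 = 210; r_2 = 80; x2_3 = 240; y2_3 = 250; cx_4 = 300; cy_4 = 220; x2_5 = 140; y2_5 = 105; cx_6 = 170; cy_6 = 285; r_6 = 50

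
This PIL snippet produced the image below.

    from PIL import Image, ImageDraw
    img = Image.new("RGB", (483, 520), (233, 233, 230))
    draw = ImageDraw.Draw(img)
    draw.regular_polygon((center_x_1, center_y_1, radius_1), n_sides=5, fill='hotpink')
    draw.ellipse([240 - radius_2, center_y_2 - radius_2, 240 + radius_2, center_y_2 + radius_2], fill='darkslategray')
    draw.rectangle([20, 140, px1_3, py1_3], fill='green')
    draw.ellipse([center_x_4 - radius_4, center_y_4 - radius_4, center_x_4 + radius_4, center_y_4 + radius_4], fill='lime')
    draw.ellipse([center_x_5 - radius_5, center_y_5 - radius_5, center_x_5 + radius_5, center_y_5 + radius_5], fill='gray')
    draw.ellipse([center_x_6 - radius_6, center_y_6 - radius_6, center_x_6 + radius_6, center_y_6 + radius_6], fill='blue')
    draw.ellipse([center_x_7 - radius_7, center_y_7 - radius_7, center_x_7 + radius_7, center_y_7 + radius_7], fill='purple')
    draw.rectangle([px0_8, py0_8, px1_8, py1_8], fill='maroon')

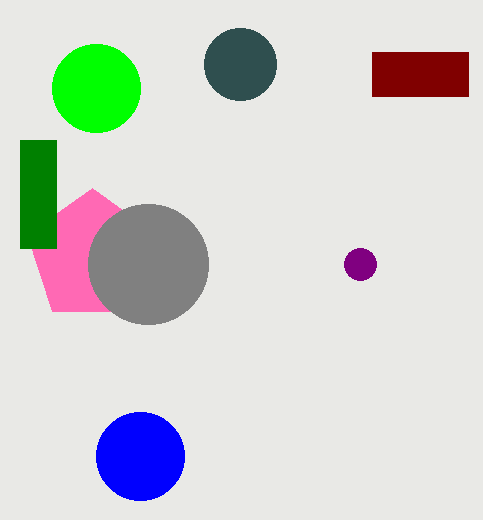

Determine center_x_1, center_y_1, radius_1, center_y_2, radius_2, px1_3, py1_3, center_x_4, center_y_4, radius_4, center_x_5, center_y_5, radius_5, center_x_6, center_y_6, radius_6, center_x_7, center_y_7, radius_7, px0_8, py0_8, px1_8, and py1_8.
center_x_1 = 92; center_y_1 = 256; radius_1 = 68; center_y_2 = 64; radius_2 = 36; px1_3 = 56; py1_3 = 248; center_x_4 = 96; center_y_4 = 88; radius_4 = 44; center_x_5 = 148; center_y_5 = 264; radius_5 = 60; center_x_6 = 140; center_y_6 = 456; radius_6 = 44; center_x_7 = 360; center_y_7 = 264; radius_7 = 16; px0_8 = 372; py0_8 = 52; px1_8 = 468; py1_8 = 96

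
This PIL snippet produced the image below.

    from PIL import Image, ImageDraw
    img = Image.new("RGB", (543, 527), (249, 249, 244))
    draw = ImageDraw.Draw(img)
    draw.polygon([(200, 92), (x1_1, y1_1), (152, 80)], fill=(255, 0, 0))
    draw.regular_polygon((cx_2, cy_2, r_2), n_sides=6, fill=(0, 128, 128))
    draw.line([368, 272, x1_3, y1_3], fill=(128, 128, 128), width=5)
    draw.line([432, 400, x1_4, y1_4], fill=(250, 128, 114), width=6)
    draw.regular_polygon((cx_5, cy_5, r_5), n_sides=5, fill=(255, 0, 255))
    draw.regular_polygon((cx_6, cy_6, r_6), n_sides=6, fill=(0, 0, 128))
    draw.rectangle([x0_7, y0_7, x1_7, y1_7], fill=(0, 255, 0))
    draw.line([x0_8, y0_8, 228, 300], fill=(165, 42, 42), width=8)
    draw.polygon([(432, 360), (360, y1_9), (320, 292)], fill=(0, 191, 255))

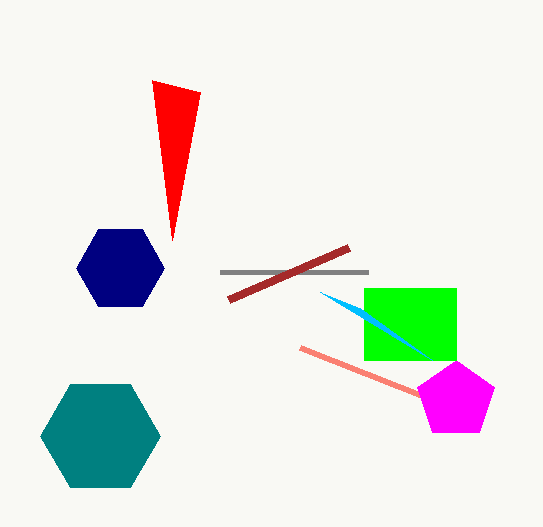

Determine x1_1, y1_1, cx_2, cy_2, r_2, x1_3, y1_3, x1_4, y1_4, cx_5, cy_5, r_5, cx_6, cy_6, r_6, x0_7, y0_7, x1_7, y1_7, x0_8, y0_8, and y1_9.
x1_1 = 172, y1_1 = 240, cx_2 = 100, cy_2 = 436, r_2 = 60, x1_3 = 220, y1_3 = 272, x1_4 = 300, y1_4 = 348, cx_5 = 456, cy_5 = 400, r_5 = 40, cx_6 = 120, cy_6 = 268, r_6 = 44, x0_7 = 364, y0_7 = 288, x1_7 = 456, y1_7 = 360, x0_8 = 348, y0_8 = 248, y1_9 = 308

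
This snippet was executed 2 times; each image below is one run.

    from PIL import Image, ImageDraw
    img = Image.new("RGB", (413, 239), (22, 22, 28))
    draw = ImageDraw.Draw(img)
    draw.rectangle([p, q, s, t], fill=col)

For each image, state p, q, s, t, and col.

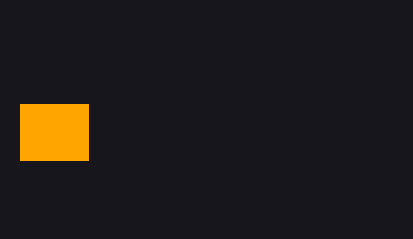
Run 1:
p = 20; q = 104; s = 88; t = 160; col = 'orange'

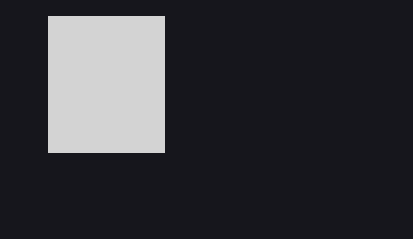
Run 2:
p = 48
q = 16
s = 164
t = 152
col = 'lightgray'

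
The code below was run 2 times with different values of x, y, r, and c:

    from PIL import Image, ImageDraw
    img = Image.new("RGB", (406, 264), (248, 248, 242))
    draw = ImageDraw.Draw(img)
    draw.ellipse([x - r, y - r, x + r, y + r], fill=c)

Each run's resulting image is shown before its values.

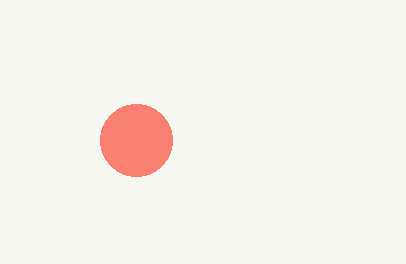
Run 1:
x = 136; y = 140; r = 36; c = 'salmon'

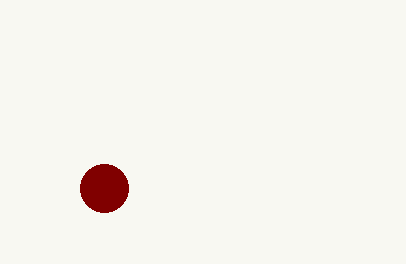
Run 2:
x = 104, y = 188, r = 24, c = 'maroon'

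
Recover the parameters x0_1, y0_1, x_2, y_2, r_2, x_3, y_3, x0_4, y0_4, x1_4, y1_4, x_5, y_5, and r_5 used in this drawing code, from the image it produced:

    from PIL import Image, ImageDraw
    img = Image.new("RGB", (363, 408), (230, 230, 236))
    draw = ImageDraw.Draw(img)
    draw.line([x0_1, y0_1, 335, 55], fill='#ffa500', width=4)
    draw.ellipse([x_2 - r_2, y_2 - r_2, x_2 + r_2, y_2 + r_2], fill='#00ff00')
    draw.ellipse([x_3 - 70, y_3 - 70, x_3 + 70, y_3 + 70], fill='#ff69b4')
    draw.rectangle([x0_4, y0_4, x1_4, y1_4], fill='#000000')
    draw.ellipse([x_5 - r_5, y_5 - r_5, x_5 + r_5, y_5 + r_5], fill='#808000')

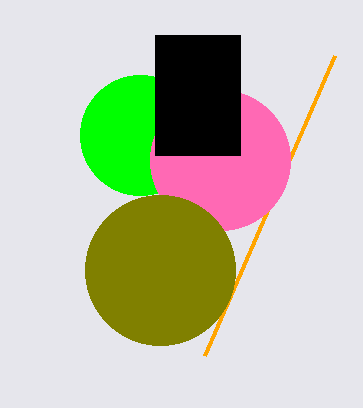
x0_1 = 205, y0_1 = 355, x_2 = 140, y_2 = 135, r_2 = 60, x_3 = 220, y_3 = 160, x0_4 = 155, y0_4 = 35, x1_4 = 240, y1_4 = 155, x_5 = 160, y_5 = 270, r_5 = 75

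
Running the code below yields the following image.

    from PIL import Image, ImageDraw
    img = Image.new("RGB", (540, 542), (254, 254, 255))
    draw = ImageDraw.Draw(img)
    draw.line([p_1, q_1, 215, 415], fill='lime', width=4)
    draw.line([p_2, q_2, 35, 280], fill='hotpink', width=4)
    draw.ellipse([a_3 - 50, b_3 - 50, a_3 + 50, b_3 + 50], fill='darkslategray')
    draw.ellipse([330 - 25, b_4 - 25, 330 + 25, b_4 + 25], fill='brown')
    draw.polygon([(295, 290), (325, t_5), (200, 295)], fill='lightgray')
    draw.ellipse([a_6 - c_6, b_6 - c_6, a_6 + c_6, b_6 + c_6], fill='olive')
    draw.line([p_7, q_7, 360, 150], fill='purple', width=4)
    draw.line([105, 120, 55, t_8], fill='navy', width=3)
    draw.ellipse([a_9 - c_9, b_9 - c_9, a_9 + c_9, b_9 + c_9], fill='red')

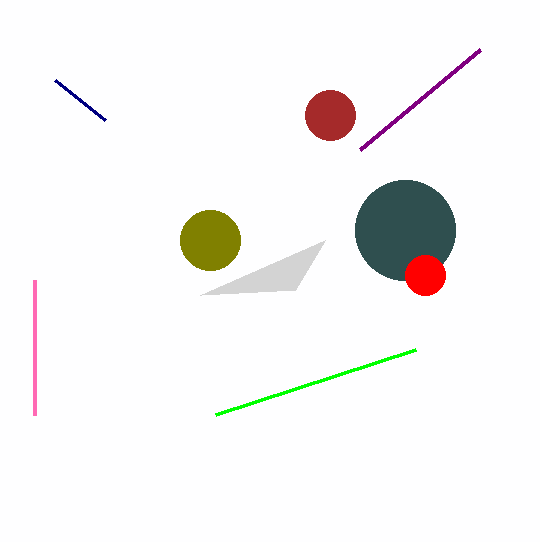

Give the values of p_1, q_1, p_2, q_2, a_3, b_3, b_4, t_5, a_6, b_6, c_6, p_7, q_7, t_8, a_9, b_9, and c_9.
p_1 = 415, q_1 = 350, p_2 = 35, q_2 = 415, a_3 = 405, b_3 = 230, b_4 = 115, t_5 = 240, a_6 = 210, b_6 = 240, c_6 = 30, p_7 = 480, q_7 = 50, t_8 = 80, a_9 = 425, b_9 = 275, c_9 = 20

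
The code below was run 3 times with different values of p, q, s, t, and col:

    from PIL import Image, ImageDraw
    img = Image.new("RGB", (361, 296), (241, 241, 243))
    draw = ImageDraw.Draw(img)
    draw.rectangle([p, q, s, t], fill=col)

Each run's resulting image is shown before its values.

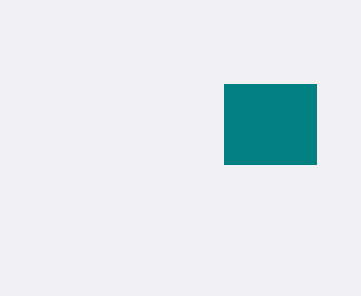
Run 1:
p = 224, q = 84, s = 316, t = 164, col = 'teal'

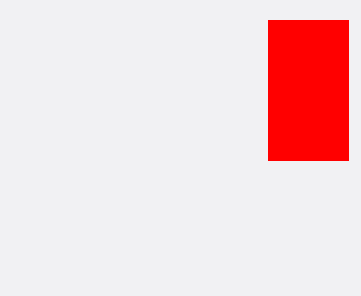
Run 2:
p = 268
q = 20
s = 348
t = 160
col = 'red'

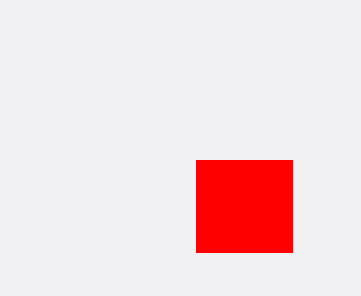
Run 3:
p = 196; q = 160; s = 292; t = 252; col = 'red'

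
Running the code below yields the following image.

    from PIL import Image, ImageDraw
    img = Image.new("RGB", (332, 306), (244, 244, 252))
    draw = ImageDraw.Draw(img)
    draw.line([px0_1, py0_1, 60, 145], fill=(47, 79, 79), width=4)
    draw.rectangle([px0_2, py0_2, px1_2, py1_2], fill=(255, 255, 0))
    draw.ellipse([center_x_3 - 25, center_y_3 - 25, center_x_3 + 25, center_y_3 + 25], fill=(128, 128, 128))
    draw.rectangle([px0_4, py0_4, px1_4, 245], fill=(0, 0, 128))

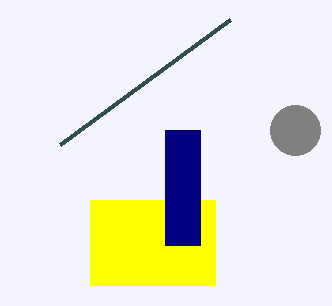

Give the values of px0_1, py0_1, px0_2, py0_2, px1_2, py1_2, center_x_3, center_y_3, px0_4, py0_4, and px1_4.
px0_1 = 230
py0_1 = 20
px0_2 = 90
py0_2 = 200
px1_2 = 215
py1_2 = 285
center_x_3 = 295
center_y_3 = 130
px0_4 = 165
py0_4 = 130
px1_4 = 200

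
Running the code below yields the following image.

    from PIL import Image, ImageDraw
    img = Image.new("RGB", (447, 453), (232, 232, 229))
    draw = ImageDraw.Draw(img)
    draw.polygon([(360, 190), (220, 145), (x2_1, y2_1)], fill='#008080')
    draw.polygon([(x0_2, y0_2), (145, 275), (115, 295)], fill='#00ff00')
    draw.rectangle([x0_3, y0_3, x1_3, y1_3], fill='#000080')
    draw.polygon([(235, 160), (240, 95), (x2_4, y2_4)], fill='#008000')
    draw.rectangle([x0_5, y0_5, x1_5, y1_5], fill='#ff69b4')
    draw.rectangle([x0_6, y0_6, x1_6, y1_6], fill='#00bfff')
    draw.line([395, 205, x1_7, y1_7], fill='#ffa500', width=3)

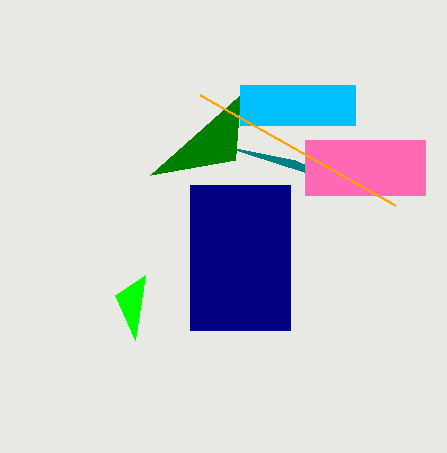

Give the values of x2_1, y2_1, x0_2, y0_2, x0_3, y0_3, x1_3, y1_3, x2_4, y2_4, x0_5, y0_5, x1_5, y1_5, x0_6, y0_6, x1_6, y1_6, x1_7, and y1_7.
x2_1 = 295
y2_1 = 160
x0_2 = 135
y0_2 = 340
x0_3 = 190
y0_3 = 185
x1_3 = 290
y1_3 = 330
x2_4 = 150
y2_4 = 175
x0_5 = 305
y0_5 = 140
x1_5 = 425
y1_5 = 195
x0_6 = 240
y0_6 = 85
x1_6 = 355
y1_6 = 125
x1_7 = 200
y1_7 = 95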